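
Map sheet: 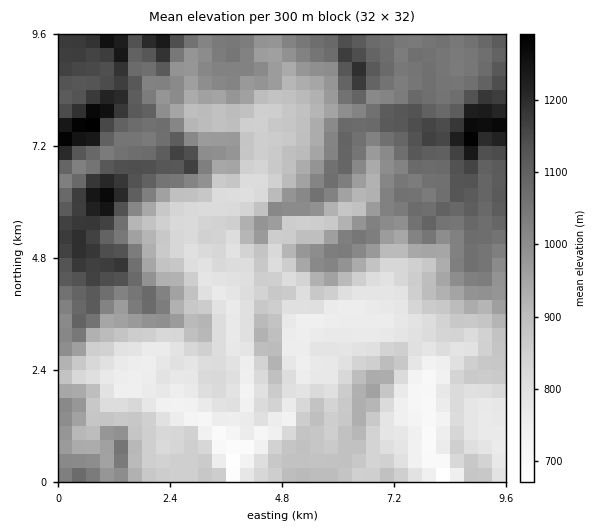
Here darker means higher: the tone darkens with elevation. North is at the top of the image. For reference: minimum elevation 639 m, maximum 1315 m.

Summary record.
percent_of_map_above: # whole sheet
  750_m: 95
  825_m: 75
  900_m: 55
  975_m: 42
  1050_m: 27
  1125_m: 12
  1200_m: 3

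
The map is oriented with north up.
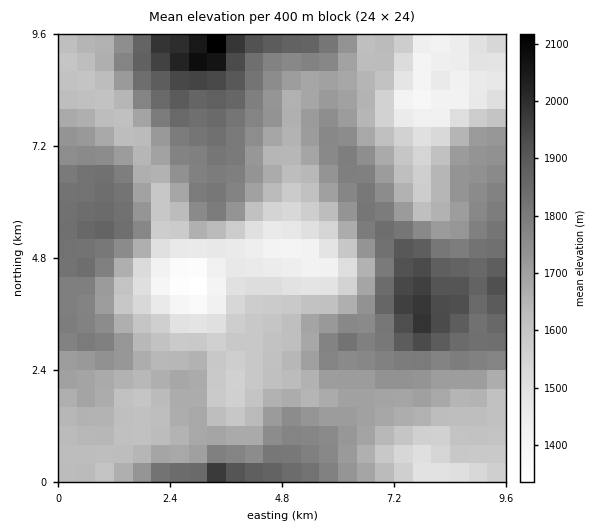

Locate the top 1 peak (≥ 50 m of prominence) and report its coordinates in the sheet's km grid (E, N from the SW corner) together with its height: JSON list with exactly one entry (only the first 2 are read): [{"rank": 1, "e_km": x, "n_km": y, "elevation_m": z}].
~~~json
[{"rank": 1, "e_km": 3.29, "n_km": 9.24, "elevation_m": 2137}]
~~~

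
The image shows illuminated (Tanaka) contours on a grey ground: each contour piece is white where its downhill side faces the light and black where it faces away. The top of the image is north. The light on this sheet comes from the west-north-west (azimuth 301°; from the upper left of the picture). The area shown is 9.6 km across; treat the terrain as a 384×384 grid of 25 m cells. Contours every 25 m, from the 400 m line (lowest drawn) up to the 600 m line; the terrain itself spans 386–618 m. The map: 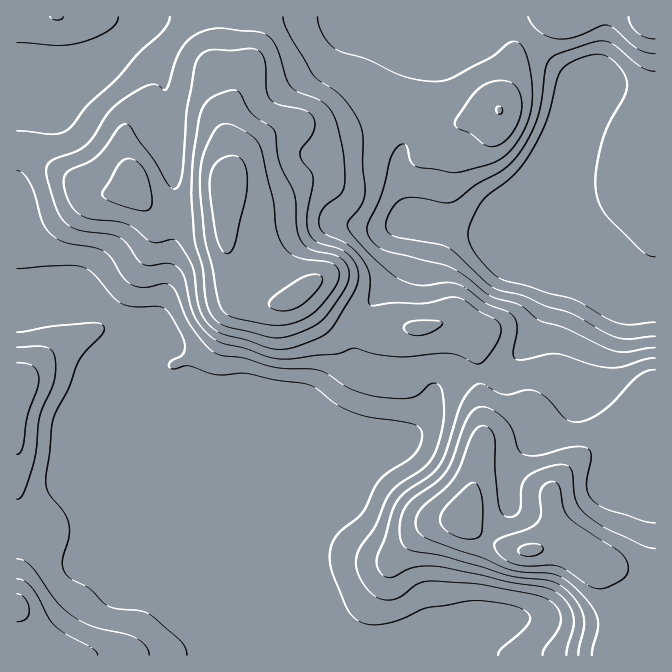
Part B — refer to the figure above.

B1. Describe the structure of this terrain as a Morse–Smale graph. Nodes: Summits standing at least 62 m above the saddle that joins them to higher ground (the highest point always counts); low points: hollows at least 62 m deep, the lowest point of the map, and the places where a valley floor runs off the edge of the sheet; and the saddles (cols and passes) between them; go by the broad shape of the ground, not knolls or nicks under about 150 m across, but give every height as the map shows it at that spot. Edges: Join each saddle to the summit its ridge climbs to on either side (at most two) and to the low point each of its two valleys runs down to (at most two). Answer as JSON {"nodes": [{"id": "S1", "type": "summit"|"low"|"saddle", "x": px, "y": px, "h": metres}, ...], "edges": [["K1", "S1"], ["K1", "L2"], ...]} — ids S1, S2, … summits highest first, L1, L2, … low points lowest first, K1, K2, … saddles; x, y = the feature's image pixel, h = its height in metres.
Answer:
{"nodes": [
{"id": "S1", "type": "summit", "x": 227, "y": 192, "h": 618},
{"id": "S2", "type": "summit", "x": 530, "y": 550, "h": 604},
{"id": "S3", "type": "summit", "x": 17, "y": 607, "h": 534},
{"id": "L1", "type": "low", "x": 567, "y": 210, "h": 386},
{"id": "L2", "type": "low", "x": 18, "y": 305, "h": 431},
{"id": "K1", "type": "saddle", "x": 165, "y": 105, "h": 500},
{"id": "K2", "type": "saddle", "x": 478, "y": 373, "h": 497},
{"id": "K3", "type": "saddle", "x": 115, "y": 313, "h": 446}],
"edges": [["K1", "S1"], ["K1", "L1"], ["K1", "L2"], ["K2", "S1"], ["K2", "S2"], ["K2", "L1"], ["K2", "L2"], ["K3", "S1"], ["K3", "S3"], ["K3", "L2"]]}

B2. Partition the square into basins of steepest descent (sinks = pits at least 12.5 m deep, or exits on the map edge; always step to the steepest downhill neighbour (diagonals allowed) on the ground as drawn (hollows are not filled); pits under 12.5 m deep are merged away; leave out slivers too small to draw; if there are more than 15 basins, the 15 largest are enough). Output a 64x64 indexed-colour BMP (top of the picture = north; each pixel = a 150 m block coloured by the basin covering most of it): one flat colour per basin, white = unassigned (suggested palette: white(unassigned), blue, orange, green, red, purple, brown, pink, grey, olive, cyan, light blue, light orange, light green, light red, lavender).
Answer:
<image width="64" height="64" href="data:image/bmp;base64,Qk12CAAAAAAAAHYAAAAoAAAAQAAAAEAAAAABAAQAAAAAAAAIAAATCwAAEwsAABAAAAAAAAAA////ALR3HwAOf/8ALKAsACgn1gC9Z5QAS1aMAMJ34wB/f38AIr28AM++FwDox64AeLv/AIrfmACWmP8A1bDFABEREREREREREREREREREREREREREREREREREREREiIiERERERERERERERERERERERERERERERERERERERESIiIREREREREREREREREREREREREREREREREREREREREiIhERERERERERERERERERERERERERERERERERERERESIiEREREREREREREREREREREREREREREREREREREREREiIRERERERERERERERERERERERERERERERERERERERESIhEREREREREREREREREREREREREREREREREREREREREiEREREREREREREREREREREREREREREREREREREREREiIREREREREREREREREREREREREREREREREREREREREiIhERERERERERERERERERERERERERERERERERERERIiIiERERERERERERERERERERERERERERERERERERESIiIiIREREREREREREREREREREREREREREREREiIiIiIiIiIhERERERERERERERERERERERERERERERIiIiIiIiIiIiERERERERERERERERERERERERERERERIiIiIiIiIiIiIREREREREREREREREREREREREREREREiIiIiIiIiIiIhERERERERERERERERERERERERERERESIiIiIiIiIiIiEREREREREREREREREREREREREREREREiIiIiIiIiIiIRERERERERERERERERERERERERERERESIiIiIiIiIiIhERERERERERERERERERERERERERERERIiIiIiIiIiIiEREREREREREREREREREREREREREREREiIiIiIiIiIiIRERERERERERERERERERERERERERERESIiIiIiIiIiIhEREREREREREREREREREREREREREREREiIiIiIiIiIiERERERERERERERERERERERERERERERESIiIiIiIiIiIRERERERERERERERERERERERERERERERIiIiIiIiIiIhEREREREREREREREREREREREREREREREiIiIiIiIiIiERERERERERERERERERERERERERERERESIiIiIiIiIiIRERERERERERERERERERERERERERERESIiIiIiIiIiIhERERERERERERERERERERERERERERERIiIiIiIiIiIiEREREREREREREREREREREREREREREREiIiIiIiIiIiIRERERERERERERERERERERERERERERESIiIiIiIiIiIhERERERERERERERERERERERERERERERIiIiIiIiIiIiEREREREREREREREREREREREREREREREiIiIiIiIiIiIRERERERERERERERERERERERERERERESIiIiIiIiIiIhERERERERERERERERERERESIiIiIiIiIiIiIiIiIiIiEREREREREREREREREREREiIiIiIiIiIiIiIiIiIiIiIRERERERERERERESIiIREiIiIiIiIiIiIiIiIiIiIiIhERERERERERERERIiIiIiIiIiIiIiIiIiIiIiIiIiIiERERERERERERERIiIiIiIiIiIiIiIiIiIiIiIiIiIiIREREREREREREREiIiIiIiIiIiIiIiIiIiIiIiIiIiIhERERERERERERESIiIiIiIiIiIiIiIiIiIiIiIiIiIiERERERERERERERIiIiIiIiIiIiIiIiIiIiIiIiIiIiIREREREREREREREiIiIiIiIiIiIiIiIiIiIiIiIiIiIhERERERERERERESIiIiIiIiIiIiIiIiIiIiIiIiIiIiERERERERERERERIiIiIiIiIiIiIiIiIiIiIiIiIiIiIRERERERERIiIhEiIiIiIiIiIiIiIiIiIiIiIiIiIiIhERERERERIiIiIiIiIiIiIiIiIiIiIiIiIiIiIiIiIiERERETMRIiIiIiIiIiIiIiIiIiIiIiIiIiIiIiIiIiIREREzMzMiIiIiIiIiIiIiIiIiIiIiIiIiIiIiIiIiIhERMzMzMiIiIiIiIiIiIiIiIiIiIiIiIiIiIiIiIiIiERMzMzMyIiIiIiIiIiIiIiIiIiIiIiIiIiIiIiIiIiITMzMzMzIiIiIiIiIiIiIiIiIiIiIiIiIiIiIiIiIiIjMzMzMzMiIiIiIiIiIiIiIiIiIiIiIiIiIiIiIiIiIiMzMzMzMyIiIiIiIiIiIiIiIiIiIiIiIiIiIiIiIiIiIzMzMzMzIiIiIiMiIiIiIiIiIiIiIiIiIiIiIiIiIiIjMzMzMzMyIiIiMyIiIiIiIiIiIiIiIiIiIiIiIiIiIiMzMzMzMzMyMzMzIiIiIiIiIiIiIiIiIiIiIiIiIiIiIzMzMzMzMzMzMzMiIiIiIiIiIiIiIiIiIiIiIiIiIiIjMzMzMzMzMzMzMiIiIiIiIiIiIiIiIiIiIiIiIiIiIiMzMzMzMzMzMzMyIiIiIiIiIiIiIiIiIiIiIiIiIiIiIzMzMzMzMzMzMzIiIiIiIiIiIiIiIiIiIiIiIiIiIiIjMzMzMzMzMzMzMiIiIiIiIiIiIiIiIiIiIiIiIiIiIiMzMzMzMzMzMzMyIiIiIiIiIiIiIiIiIiIiIiIiIiIiIzMzMzMzMzMzMzIiIiIiIiIiIiIiIiIiIiIiIiIiIiIjMzMzMzMzMzMzMiIiIiIiIiIiIiIiIiIiIiIiIiIiIi"/>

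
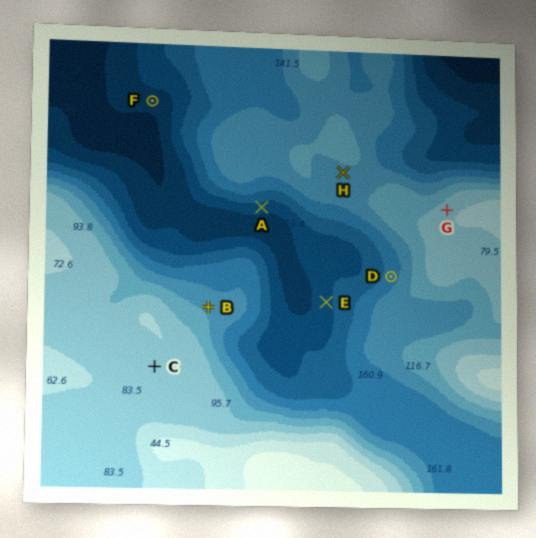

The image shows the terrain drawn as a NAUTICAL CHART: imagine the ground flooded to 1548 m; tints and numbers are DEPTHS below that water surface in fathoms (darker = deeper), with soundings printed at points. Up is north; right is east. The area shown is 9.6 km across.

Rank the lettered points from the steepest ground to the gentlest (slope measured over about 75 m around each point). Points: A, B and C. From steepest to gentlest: A B C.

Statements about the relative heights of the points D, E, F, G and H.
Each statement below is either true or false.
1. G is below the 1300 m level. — false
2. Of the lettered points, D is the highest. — false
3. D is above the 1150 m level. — true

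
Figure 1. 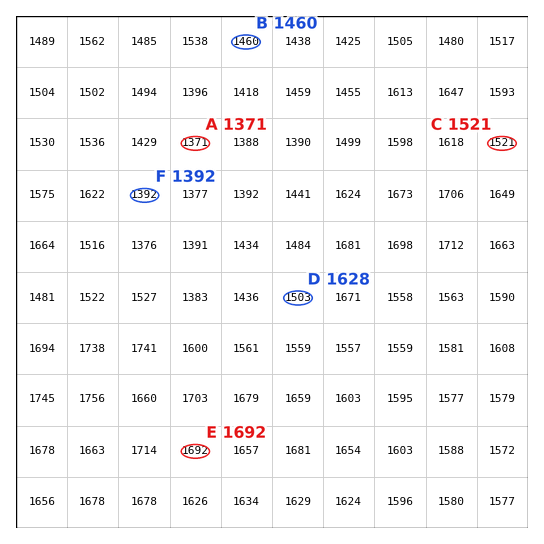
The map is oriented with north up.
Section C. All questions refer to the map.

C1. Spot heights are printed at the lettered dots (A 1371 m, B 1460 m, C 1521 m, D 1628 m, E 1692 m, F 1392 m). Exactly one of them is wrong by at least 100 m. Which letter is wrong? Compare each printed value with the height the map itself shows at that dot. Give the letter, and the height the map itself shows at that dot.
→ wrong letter D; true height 1503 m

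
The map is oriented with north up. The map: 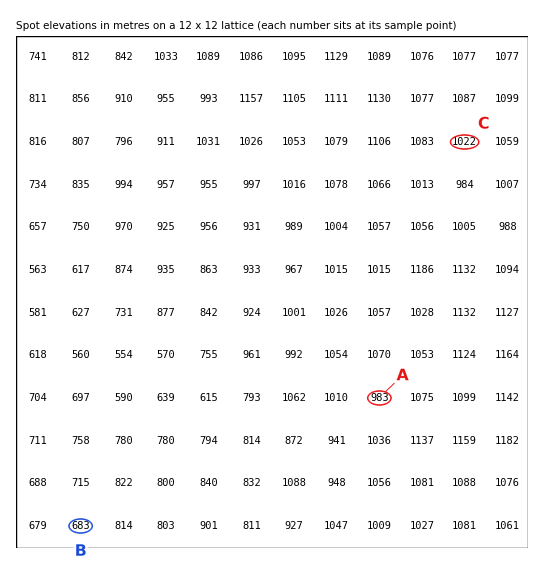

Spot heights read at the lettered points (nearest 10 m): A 980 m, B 680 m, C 1020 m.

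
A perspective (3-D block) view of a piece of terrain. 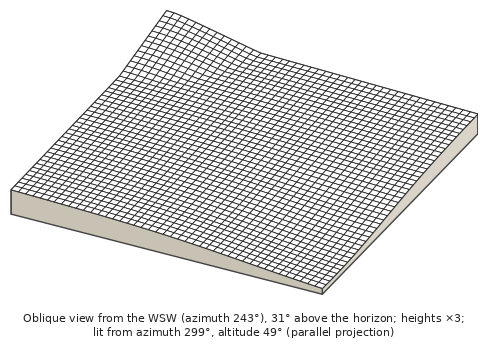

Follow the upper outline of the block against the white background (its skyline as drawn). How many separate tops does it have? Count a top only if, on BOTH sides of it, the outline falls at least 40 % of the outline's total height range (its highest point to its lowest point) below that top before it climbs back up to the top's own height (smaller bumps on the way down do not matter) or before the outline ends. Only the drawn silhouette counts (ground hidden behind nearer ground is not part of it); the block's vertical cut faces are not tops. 1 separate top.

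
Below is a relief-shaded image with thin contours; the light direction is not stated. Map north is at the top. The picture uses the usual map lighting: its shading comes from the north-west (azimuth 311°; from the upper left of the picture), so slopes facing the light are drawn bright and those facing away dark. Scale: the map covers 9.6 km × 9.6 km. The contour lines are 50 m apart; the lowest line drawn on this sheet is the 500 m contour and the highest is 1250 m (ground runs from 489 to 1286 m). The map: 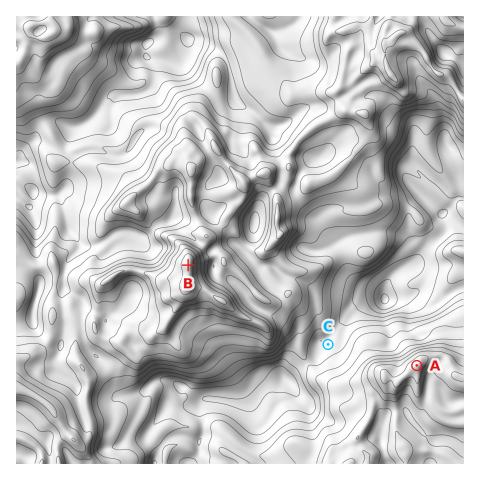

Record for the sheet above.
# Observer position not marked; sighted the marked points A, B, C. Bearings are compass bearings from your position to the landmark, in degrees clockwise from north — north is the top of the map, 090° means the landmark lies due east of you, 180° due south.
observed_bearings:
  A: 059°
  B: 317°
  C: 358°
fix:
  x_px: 330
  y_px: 417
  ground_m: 840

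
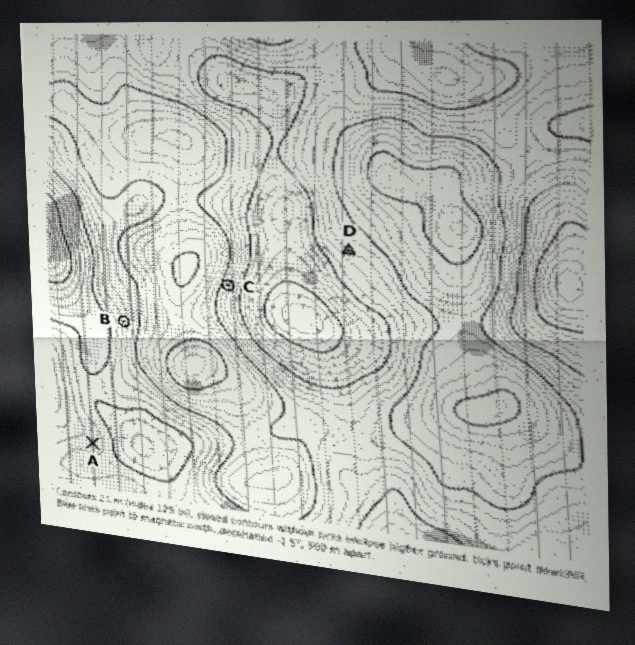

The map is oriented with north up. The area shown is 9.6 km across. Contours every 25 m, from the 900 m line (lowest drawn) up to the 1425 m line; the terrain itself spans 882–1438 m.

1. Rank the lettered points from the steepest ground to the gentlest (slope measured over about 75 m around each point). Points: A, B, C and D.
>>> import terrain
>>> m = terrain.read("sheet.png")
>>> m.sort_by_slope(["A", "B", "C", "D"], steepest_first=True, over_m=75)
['C', 'B', 'D', 'A']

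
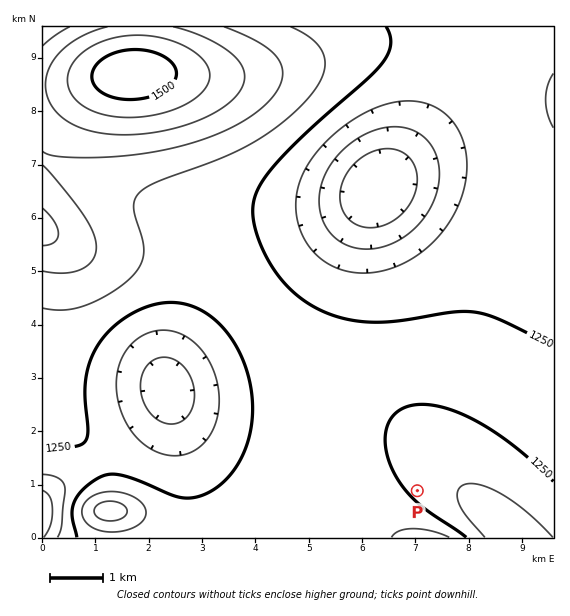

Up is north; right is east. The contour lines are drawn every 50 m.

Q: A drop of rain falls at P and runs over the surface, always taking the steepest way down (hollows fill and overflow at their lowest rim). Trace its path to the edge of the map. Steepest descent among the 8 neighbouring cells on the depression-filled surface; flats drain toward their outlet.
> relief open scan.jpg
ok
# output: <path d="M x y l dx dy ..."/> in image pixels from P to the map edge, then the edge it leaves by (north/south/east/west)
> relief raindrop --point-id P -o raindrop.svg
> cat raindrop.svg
<path d="M417 491l6-6 29 0 24 20 1 0 7 7 1 0 8 8 2 0 17 17"/>
exit: south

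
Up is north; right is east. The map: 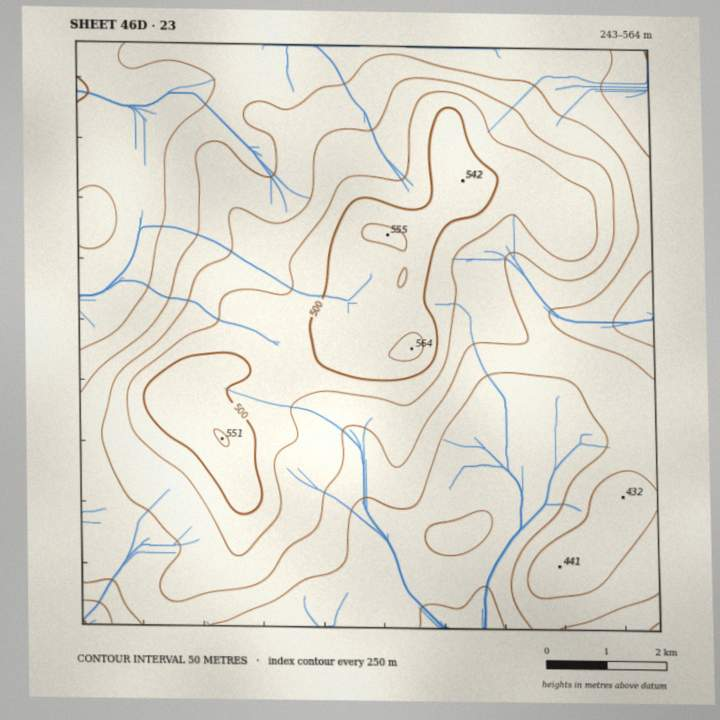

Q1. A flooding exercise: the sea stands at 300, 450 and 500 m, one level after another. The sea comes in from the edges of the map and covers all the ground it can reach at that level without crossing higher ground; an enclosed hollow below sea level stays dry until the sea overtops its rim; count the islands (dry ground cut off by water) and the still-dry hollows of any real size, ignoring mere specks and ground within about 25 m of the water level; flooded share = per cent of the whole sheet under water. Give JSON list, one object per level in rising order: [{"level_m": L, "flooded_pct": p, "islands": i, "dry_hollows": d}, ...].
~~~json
[{"level_m": 300, "flooded_pct": 9, "islands": 0, "dry_hollows": 0}, {"level_m": 450, "flooded_pct": 77, "islands": 1, "dry_hollows": 0}, {"level_m": 500, "flooded_pct": 90, "islands": 2, "dry_hollows": 0}]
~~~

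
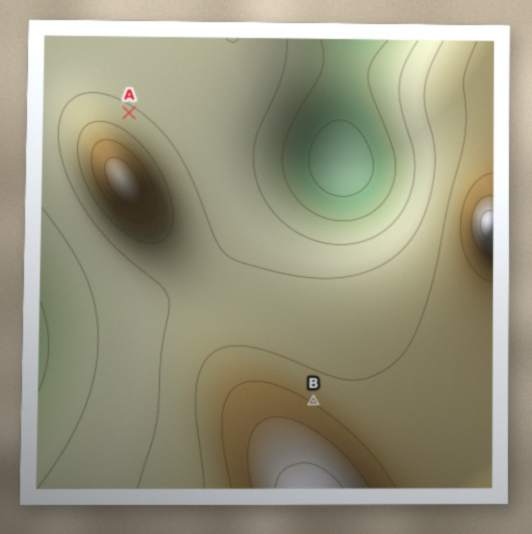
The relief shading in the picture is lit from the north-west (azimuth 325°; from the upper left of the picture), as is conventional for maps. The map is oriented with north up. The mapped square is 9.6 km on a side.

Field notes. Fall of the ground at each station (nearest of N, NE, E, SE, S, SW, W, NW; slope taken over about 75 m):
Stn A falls NE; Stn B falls NE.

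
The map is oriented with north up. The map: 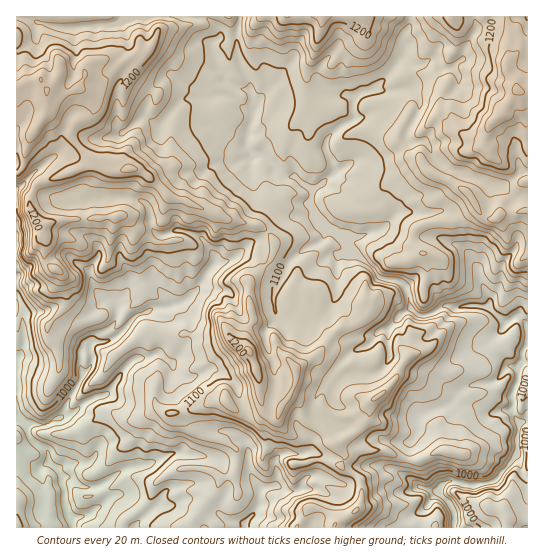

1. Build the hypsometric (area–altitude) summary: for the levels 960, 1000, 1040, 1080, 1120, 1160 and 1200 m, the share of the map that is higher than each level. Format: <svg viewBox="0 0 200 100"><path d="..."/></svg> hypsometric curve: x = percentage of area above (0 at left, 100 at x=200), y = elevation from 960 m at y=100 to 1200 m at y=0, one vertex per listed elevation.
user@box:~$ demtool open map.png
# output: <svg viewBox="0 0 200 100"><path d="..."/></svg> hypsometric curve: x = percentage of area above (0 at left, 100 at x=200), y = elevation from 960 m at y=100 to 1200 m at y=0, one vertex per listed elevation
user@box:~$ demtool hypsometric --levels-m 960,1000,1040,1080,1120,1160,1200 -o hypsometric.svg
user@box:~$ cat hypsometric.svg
<svg viewBox="0 0 200 100"><path d="M193 100l-13-17-25-16-31-17-51-17-34-16-23-17"/></svg>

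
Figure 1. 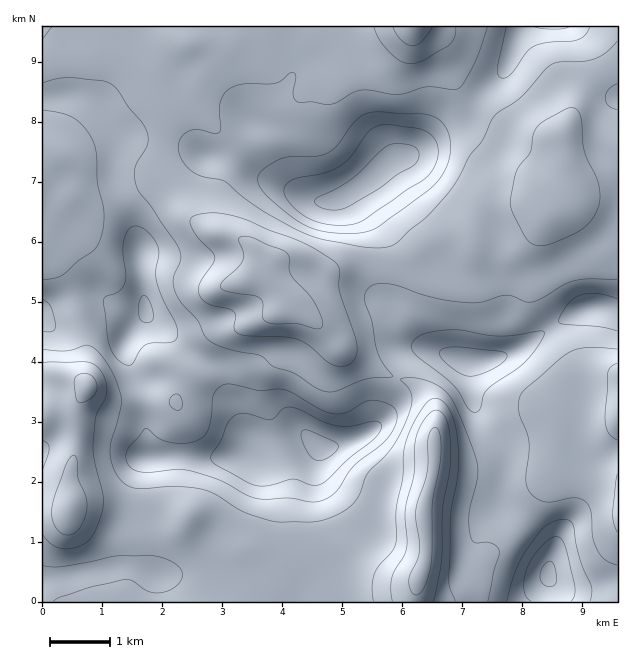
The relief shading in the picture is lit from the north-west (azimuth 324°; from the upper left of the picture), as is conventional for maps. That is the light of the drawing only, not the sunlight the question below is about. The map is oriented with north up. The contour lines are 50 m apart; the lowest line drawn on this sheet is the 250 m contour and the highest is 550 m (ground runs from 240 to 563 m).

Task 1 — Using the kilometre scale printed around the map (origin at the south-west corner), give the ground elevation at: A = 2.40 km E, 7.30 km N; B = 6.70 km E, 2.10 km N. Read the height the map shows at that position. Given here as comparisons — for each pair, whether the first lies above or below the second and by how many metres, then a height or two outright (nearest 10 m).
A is below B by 130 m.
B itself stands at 530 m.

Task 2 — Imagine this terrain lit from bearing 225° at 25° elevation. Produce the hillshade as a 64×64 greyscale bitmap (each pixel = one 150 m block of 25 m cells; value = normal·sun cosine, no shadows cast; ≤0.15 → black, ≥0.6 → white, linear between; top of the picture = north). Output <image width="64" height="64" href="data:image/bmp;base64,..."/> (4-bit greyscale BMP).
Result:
<image width="64" height="64" href="data:image/bmp;base64,Qk12CAAAAAAAAHYAAAAoAAAAQAAAAEAAAAABAAQAAAAAAAAIAAATCwAAEwsAABAAAAAAAAAAAAAAABEREQAiIiIAMzMzAERERABVVVUAZmZmAHd3dwCIiIgAmZmZAKqqqgC7u7sAzMzMAN3d3QDu7u4A////AJmZmZmZmIiJmZmZmZmZmZmaq8zNyoZmZ3d2ZlVorMu6mZmZmZmIiJmZmZmZmZmZmZqrzM3KhUVniHZVRXnN3LupmZmZmIiJmZmZmZmZmZmZmqu7zLp1RWeIdlVXm+7cy6qqqZmZmZqqqZmZmZmZmZmaqqqrqoU0aIiHZWit/+3LvMu6qqqqqqqpmZmZmZmZmaqqmZq6lSNomYh2eL3/7cvd3LqqqqqqqqmZmZmZmZmZmZmZm8yVI2iZiHd5vv/cvO/sqZmZqqq7qZmZmZmZmZmZmZms7aUjaJmIiIi+/tzM/tuYiJmZqrupmZmZmZmZmZmZmr7+pCNoiIiIib3tzM3uyod4iZmqupmZmZiIiIiImZmazv2UI2iIiJiJvN3Mzd25dmeJmaqqmIiIh3d3d3iJmZrO/ZQjaIiJmaq83czNzKhlZ4mZmqmHd3ZVVWZVZ4mZms3slTRoiJmaq7vMy8zLl1VWeImZiHZmVDNFVVRXiZqavdyWRGeImau6qru7zMuXVVVnd3d2ZVQyI0VmVWeaqqq83KdEV4iaq6qqqqq8u5hlRVVVVlVUMhI0Z3dlaJqqqrzduFNXiJmqqqmZmru7qGVEQ0RVVVQzM1eJmGZ4mamZvN3JU0aImaqqmZmau7uoZEREV4iHZlVWeJqYZniZiIms7slSNoiJqqqZmZq7u6hkRVaKq6qZh3iaqpdniZmHeKze2VEleImqqpmZqrvLuWVWeJvMzLqYiJq7l3iau6mIm97JQSV4iaqqmZmrzMy6dWeImszMuod4q7uXeb3dy6qrzckwFHiaq6qZmavNu7p1Z3eKzMuodnm8y5is//7Lu8zMtyADeaq7qpmZq82rqXZ3d4vMupdmirzKmt//7bu83cumEAR5qrqqmZmrzZmZiHd3m8uphmeKzLqs///bqr3e25UABZq7qqmZmavMmZqpdmeJqph3eJvMu87/7bqqzd3LlQAnqqqqmZmZq8yZq7hDRXmqmHeJrMzM3v7LqqvMzLqEADeZmZmZmZqry6qqlRE1iruoh4m8zMzd3Lu7u7u6mGMBRniIiJmZmqu7mIdSATaby5h3ibzMzMu7zNy6qZh2QRJXd3eImZmaq7plRDIRN6u5dmibzLu7qrze3JiHdmQiNXiZmZmZmZmZmENFVCFHqoZmiszcy7u7ze7KdmZmZUV5q7y7uqmZmIh1RWh1M1iYZXm83d3czM3u7KdVZnh3ibzN3d3LqpiIdlVnmpZVeZdnq8zM3d3e7u7ahlVniZmrzN3dzMu6mHdlVYq7hmaJh4rN3LvMzd3d3Kh1RWiZqru8zMu7u7qYdlVWu8qGeIh4ve7czMzMy7uqh2VFeJmqq7vMu6u7qph2ZnjMuXd4h3nf/t3t3cy6mZh2ZVZ4maqru7u6q7uqmIeJq9y5d4mHeu/93u7dzLqZh2ZVV4maqqu7qqqquqqZmr3dzKmImpeL/9zN3My7qph2ZmZomqqqqqqqqqqqqpqr3u27qZmql4zuy7u6qqmZl3Znd3iaqqqpmZqqqqqpmqvMzKqZmqp1e9y6qqmZmZmHd3h3eJmqqZmZqqqqqqqaqru6mZmaqGV7y7qqqqqpmYd3d2ZomZmZmZqrqqqqqqqqqqqZmZmXVYvMy7zMu7qYdmZVVWeImZmZqrupmqu7qqqqmZmZmYdmnN3c3e3LqHZUMyM0VneJmZmqupmau7u6qqmZmZmZh2et7t3e3KmFQzIAABI0Z4mZmaqqmZq7u7qqqZmZmZmHec7u3cyodkMiIAAAEjVniZmZmqmZq7y7qqqZmZmZmYiKzdzLqXZUMzMQABJFZ3iIiZmZmZmry7uqmZiImZmYiJrMy6mHZlVEMgACVneIiIiImZmZmqu7upmZiIiZmZiImruqmId2ZlQyEkeJmZiIiIiJmZmaq7upmIiHeJmZiIiauqmYh3d2VERWiqqpmYiIh4mZmZmqu6mYiId4mZmIeJqqmZiId3dlZ4mru6qZmZiHiaqpmZq6mYmYd3iZmYiJqqmZmHd4h3eJmrzLupmZmIiaqqmZmqqYmZh3eJmYiImqmZmYd3mYiZqrzMu6mZmZmau7upmaqZmZl2aJmYiHiZmZmYh4mqmZmqvMu6mImZmqvNy6mZqpmqqHZ4mIh3iJmZmZmIq7qYmaq7uqmIiZqrze7bqZmqqqqodomYiIiImZqqmZmrqYiJmqqqmYiJq83e7tupmaqrqph3iIiIiIiZqqqZmqqYeImqqqqZmJq97u7uy6qpqqqpmHZ4iIiIiZmqqpmZqYiImquqqqmZq97u7t3LqqmZmZiHZnd4iIiZmqqpmZmZiImruqqqqpms3u3MzLupmZmZiIdmZ3iImZmqqqmZmZmImqqqqZqqmrzdy7vMupiIiZmIh2Z4iZmqqqqqmZmZmZmqqqqZmZmaq7u7q7upiHeJmZmId4iaqqqqqqmZmZmZmaqqmZmZmZqqu7qqqqmId4mZmZiIiZmqqqqqmZmZmZmZmZmZmZmZmaq7u7qqqYh3iamZmIiZmZmZmZmZmZmqmZmZmZmZmZmZqrzMy6qpiHeJqZmIiImZmZmZmZmZqqqZmZmZmZmZmZmrzd3KqqmId4mZiHd4iZmZmZmZmZmqqZmZmZmZmZmZmqze7cqamIh3eJh2VWeJmZmZmZmZmZmZiZmZmZmZmZmave7tuZmIeHd3h1VFeJqpmZmZmZmZmYiImZmZmZmZmarN7u25iId4d2ZlREaKqq"/>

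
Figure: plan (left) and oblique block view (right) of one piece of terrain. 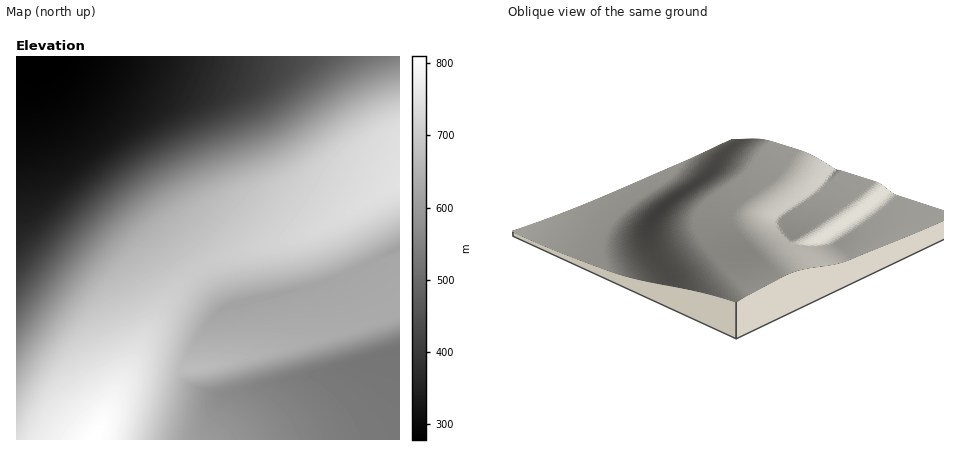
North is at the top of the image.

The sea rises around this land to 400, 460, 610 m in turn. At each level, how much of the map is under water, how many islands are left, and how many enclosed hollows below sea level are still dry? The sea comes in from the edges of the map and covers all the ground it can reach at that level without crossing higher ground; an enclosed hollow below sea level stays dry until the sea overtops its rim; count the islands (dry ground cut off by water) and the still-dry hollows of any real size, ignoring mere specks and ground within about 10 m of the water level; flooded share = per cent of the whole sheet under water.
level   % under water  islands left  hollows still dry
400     18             0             0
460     23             0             0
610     46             0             0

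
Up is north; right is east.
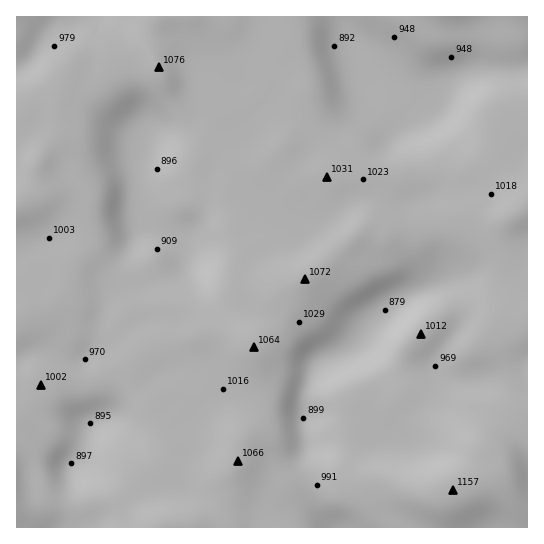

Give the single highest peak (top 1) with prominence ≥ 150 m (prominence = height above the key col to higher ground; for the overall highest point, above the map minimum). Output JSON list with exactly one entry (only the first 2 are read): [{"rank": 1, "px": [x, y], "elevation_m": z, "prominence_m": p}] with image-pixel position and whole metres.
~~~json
[{"rank": 1, "px": [453, 490], "elevation_m": 1157, "prominence_m": 284}]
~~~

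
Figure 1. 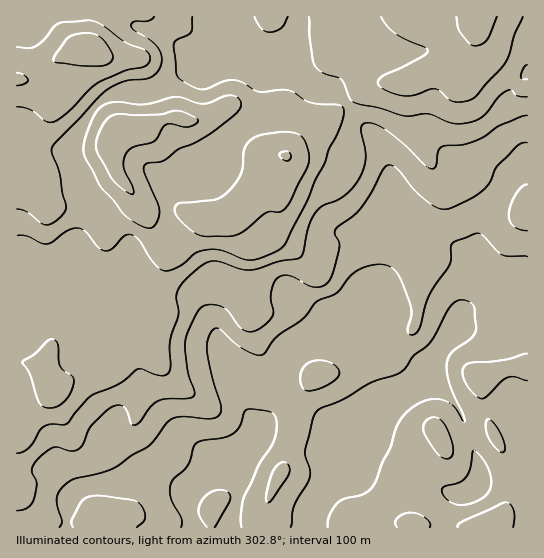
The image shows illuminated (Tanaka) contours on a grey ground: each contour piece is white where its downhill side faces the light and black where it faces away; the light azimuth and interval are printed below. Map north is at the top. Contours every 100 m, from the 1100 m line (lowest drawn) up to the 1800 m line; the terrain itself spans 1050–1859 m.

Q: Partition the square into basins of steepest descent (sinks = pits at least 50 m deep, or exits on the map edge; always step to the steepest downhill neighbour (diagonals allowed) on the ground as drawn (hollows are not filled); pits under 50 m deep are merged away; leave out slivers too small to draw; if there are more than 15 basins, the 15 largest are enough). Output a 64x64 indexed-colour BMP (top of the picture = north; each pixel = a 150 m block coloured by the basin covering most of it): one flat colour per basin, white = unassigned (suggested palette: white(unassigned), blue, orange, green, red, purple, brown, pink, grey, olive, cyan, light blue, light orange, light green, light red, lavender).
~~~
<image width="64" height="64" href="data:image/bmp;base64,Qk12CAAAAAAAAHYAAAAoAAAAQAAAAEAAAAABAAQAAAAAAAAIAAATCwAAEwsAABAAAAAAAAAA////ALR3HwAOf/8ALKAsACgn1gC9Z5QAS1aMAMJ34wB/f38AIr28AM++FwDox64AeLv/AIrfmACWmP8A1bDFABEREREREiIiIiIiIiIiIiERERERERERERERERERERERERIiIiIiIiIiIiIiIiIiIRERERERERERERERERERERERIiIiIiIiIiIiIiIiIiIhERERERERERERERERERERERIiIiIiIiIiIiIiIiIiIiIRERERERERERERERERERERIiIiIiIiIiIiIiIiIiIiIhEREREREREREREREREREREiIiIiIiIiIiIiIiIiIiIiERERERERERERERERERERESIiIiIiIiIiIiIiIiIiIiIhERERERERERERERERERERIiIiIiIiIiIiIiIiIiIiIiEREREREREREREREREREREiIiIiIiIiIiIiIiIiIiIiIhERERERERERERERERERESIiIiIiIiIiIiIiIiIiIiIiERERERERERERERERERERIiIiIiIiIiIiIiIiIiIiIiIREREREREREREREREREREiIiIiIiIiIiIiIiIiIiIiIiERERERERERERERERERESIiIiIiIiIiIiIiIiIiIiIiIREREREREREREREREREREiIiIiIiIiIiIiIiIiIiIiIhERERERERERERERERERERIiIiIiIiIiIiIiIiIiIiIiERERERERERERERERERERESIiIiIiIiIiIiIiIiIiIiIREREREREREREREREREREREiIiIiIiIiIiIiIiIiIiIiERERERERERERERERERERERIiIiIiIiIiIiIiIiIiIiIRERERERERERERERERERERERIiIiIiIiIiIiIiIiIiIiERERERERERERERERERERERERIiIiIiIiIiIiIiIhERERERERERERERERERERERERERERIiIiIiIiIiIiIhEREREREREREREREREREREREREREREiIiIiIiIiIiIiERERERERERERERERERERERERERERESIiIiIiIiIiIiERERERERERERERERERERERERERERERIiIiIiIiIiIiIRERERERERERERERERERERERERERERESIiIiIiIiIiIhEREREREREREREREREREREREREREREREiIiIiIiIiIhERERERERERERERERERERERERERERERERESIiIiIiIiEREREREREREREREREREREREREREREREREREiIiIiIiIRERERERERERERERERERERERERERERERERESIiIiIiIREREREREREREREREREREREREREREREREREREiIiIhERERERERERERERERERERERERERERERERERERESIiERERERERERERERERERERERERERERERERERERERERIiERERERERERERERERERERERERERERERERERERERERESERERERERERERERERERERERERERERERERERERERERERIRERERERERERERERERERERERERERERERERERERERERERERERERERERERERERERERERERERERERERERERERERERERERERERERERERERERERERERERERERERERERERERERERERERERERERERERERERERERERERERERERERERERERERERERERERERERERERERERERERERERERERERERERERERERERERERERERERERERERERERERERERERERERERERERERERERERERERERERERERERERERERERERERERERERERERERERERERERERERERERERERERERERERERERERERERERERERERERERERERERERERERERERERERERERERERERERERERERERERERERERERERERERERERERERERERERERERERERERERERERERERERERERERERERERERERERERERERERERERERERERERERERERERERERERERERERERERERERERERERERERERERERERERERERERERERERERERERERERERERERERERERERERERERERERERERERERERERERERERERERERERERERERERERERERERERERERERERERERERERERERERERERERERERERERERERERERERERERERERERERERERERERERERERERERERERERERERERERERERERERERERERERERERERERERERERERERERERERERERERERERERERERERERERERERERERERERERERERERERERERERERERERERERERERERERERERERERERERERERERERERERERERERERERERERERERERERERERERERERERERERERERERERERERERERERERERERERERERERERERERERERERERERERERERERERERERERERERERERERERERERERERERERERERERERERERERERERERERERERERERERERERERERERERERERERERERERERERERERERERERERERERERERERERERERERERERERERERERERERERERERERERERERERERERERERERERERERERERERERERERERERERERERERERERERERERERERERERERERERERERERERERERERERERERERERERERERERERERERERERERERERERERERERERERERERERERERERERERERERERERERERERERERERERERERERERERERERERERERERERERERERERERERERERERERERERERERERERER"/>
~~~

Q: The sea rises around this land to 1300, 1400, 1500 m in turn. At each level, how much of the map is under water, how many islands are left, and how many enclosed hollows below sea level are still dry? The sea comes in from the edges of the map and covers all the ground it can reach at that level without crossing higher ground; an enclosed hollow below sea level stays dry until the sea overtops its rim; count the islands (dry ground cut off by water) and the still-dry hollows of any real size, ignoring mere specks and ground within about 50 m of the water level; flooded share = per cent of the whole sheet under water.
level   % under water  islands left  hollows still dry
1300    44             0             0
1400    52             0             0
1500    69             0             0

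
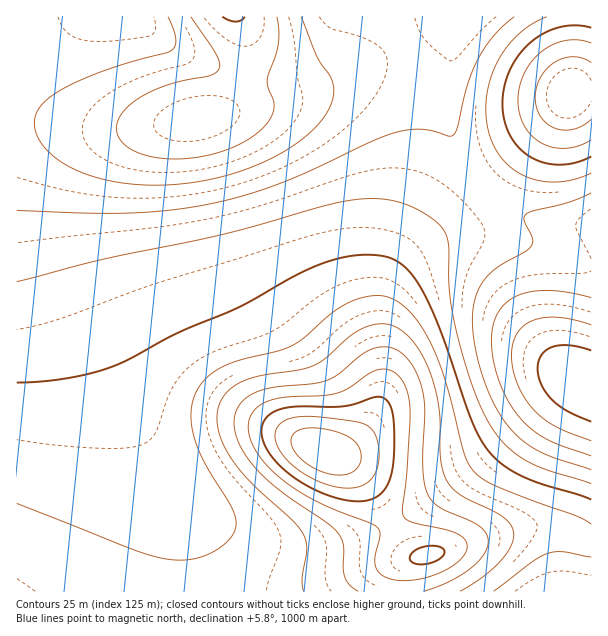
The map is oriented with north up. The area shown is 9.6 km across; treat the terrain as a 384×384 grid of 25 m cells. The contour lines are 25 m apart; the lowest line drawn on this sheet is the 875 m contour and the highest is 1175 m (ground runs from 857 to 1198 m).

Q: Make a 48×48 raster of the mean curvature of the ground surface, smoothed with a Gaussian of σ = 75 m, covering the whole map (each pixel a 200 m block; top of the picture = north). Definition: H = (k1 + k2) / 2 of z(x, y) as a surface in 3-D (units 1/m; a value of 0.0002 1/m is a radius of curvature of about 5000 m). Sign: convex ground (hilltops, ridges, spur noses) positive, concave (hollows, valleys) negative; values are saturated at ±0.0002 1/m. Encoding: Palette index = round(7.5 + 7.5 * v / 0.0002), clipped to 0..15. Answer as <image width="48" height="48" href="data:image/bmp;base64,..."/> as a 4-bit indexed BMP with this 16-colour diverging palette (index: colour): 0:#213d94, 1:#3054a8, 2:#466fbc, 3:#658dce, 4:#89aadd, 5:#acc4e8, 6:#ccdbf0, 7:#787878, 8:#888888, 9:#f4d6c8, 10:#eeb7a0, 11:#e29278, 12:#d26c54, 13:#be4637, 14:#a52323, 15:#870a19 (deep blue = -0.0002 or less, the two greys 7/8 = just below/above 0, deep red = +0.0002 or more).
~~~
<image width="48" height="48" href="data:image/bmp;base64,Qk32BAAAAAAAAHYAAAAoAAAAMAAAADAAAAABAAQAAAAAAIAEAAATCwAAEwsAABAAAAAAAAAAlD0hAKhUMAC8b0YAzo1lAN2qiQDoxKwA8NvMAHh4eACIiIgAyNb0AKC37gB4kuIAVGzSADdGvgAjI6UAGQqHAHd3d3d3d3d3d3eIiIiZqqqYd3ZmZmZmd3d3d3d3d3d3d3d3eIiJqrzcuYh3dmZmd3d3d3d3d3d3d3d3d3d4ib3//9uph3dneXd3d3d3d3d3d3d3ZmZmeIq+//7LmId4mnd3d3d3d3d3d3dmZVVVZneJq93LqYiKq3d3d3d3d3d3d3ZlVERFVmZneJmqmZmqu3d3d3d3d3d3d2ZURERWZ3dmZneIiJqqu3d3d3d3d3d3dlVERFZ4iId2ZmZneZqqq3d3d3d3d3d3ZVREVnmruph2ZVVniZmZmnd3d3d3d3d2ZVVWeb3u3Kl2ZVVoiIiImXd3d3d3d3dmVVZ5vf//7Ll2ZVZ4iHd3iHd3d3d3d3dmZmic7///3Kl2ZmeIh3d3d3d3d3d3d3dmZ4rO///9y6mHZniId2ZmZnd3d3d3d3dneJvf//26qqqHd4iHdmZVZnd3d3d3d3d3iaze7bmHiruYiIh3ZlVVVXd3d3d3d3d3iau7qYZWesypmYh3ZlVVVXd3d3d3d3d4iJmYdlRFesy6mId2ZVVEVXd3d3d3d3d3iId2VURGiszLmHdmVVREVXd3d3d3d3d3d3ZlVERWirzLmHdmVVRFVXd3d3d3d3d3d2ZlVVVniru6mHZlVVVVVXd3iIh3d3d3d2ZmZmZ3iauph3ZlVVVVZnd4iIiHd3d3d3ZmZmd3iZqph3ZlVVVmZ3eIiIiIh3d3d3d3d3d3iJmYh3ZmZmZmd3iIiIiIiId3d3d3d3d3iJmId3ZmZmZ3eIiIiIiIiIiId3d3d3d3iIiId3ZmZ3d4iYiIiIiIiIiIiIh3d3d3iIiId3d3d3iImYiIiIiIiIiIiIiIh3d3iIiId3d3eIiJmYiIiIiIiIiIiIiIiIiIiIiIh3eIiImZmYiIiIiIiIiIiIiIiIiIiIiIiIiIiZmZiIiIiIiIiIiIiIiIiIiIiIiIiIiImZiHd4iIiIiIiIiIiIiIiIiIiIiIiIiIiHZmZoiIiIiIiIiIiIiIiIiIiIiIiIiHZlVVVXeIiIiIiIiIiIiIiIiIiIiIiId2VmZmZnd3d3d3d3eIiIiIiIiIiIiIiIdlZmd3d3d3d3d3d3d3d3iIiIiIiIiIiHZWZ3iIiHd3d3d2ZmZnd3d3eIiIiIiIiHZmd4iZmXd3d3ZmZmZmZmd3d3iIiIiIh2VneJmqqnd3d2ZmZmVVZmZnd3d3iIiIh2VniZqrund3d3ZmZlVVVWZmZ3d3eIiIh1Zniau8y3d3d3dmZlVVVVZmZnd3d3iIh1ZniavMzIh3d3d2ZmZVVVZmZnd3d3eIhlZnmrzN3YiIh3d3dmZmZnd3d3d3d3d4hlZnirzN3YiIiIh3d3d3iZiIiId3d3d4h1VniavN3YiIiIiIh3iaqYh3eIh3d3eIh1VniavM3YiIiIiIiJq6mId3eIiHd3iIh2Vniau8zIiIiIiIibuph2Zmd4mIiIiIh2VWeJq7u4iIiIiIm7qYdlVWd4mYiIiIiHVWZ4mqq4iIiIiJu6mHVURWeJmYiIiIiHZVZ3iZmg=="/>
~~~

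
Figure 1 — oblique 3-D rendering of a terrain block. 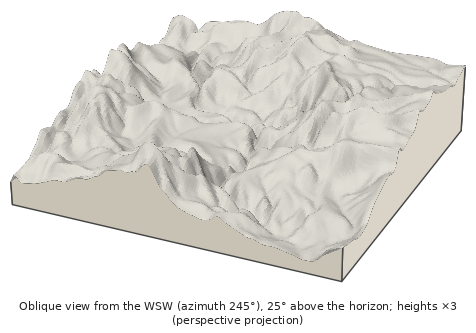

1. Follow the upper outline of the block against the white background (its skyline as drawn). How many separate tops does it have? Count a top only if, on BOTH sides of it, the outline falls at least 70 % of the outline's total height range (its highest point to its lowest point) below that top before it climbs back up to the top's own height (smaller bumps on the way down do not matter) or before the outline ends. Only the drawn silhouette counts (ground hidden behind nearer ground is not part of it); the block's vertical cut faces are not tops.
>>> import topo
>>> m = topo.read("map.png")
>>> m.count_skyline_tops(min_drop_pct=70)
0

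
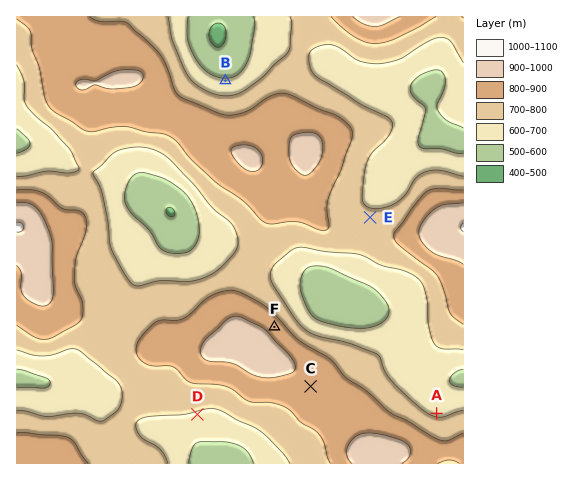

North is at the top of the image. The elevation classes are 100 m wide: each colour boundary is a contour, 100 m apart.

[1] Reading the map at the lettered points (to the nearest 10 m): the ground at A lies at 680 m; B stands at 610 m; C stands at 870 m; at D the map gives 690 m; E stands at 720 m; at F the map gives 860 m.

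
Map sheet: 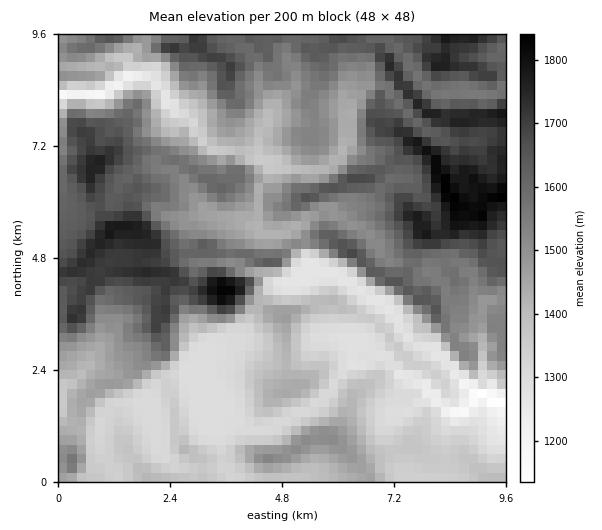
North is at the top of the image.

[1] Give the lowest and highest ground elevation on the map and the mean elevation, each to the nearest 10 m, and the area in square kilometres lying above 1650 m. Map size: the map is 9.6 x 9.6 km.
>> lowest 1090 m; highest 1860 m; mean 1500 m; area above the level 18.3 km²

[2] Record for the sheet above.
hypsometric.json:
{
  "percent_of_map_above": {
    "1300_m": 91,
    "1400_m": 69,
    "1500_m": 50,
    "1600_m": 30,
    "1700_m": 11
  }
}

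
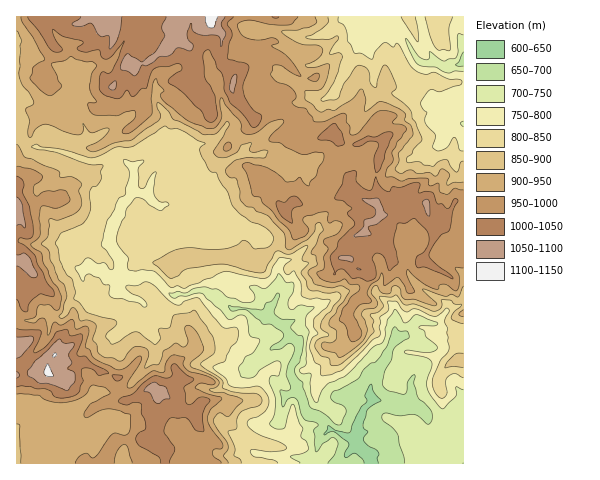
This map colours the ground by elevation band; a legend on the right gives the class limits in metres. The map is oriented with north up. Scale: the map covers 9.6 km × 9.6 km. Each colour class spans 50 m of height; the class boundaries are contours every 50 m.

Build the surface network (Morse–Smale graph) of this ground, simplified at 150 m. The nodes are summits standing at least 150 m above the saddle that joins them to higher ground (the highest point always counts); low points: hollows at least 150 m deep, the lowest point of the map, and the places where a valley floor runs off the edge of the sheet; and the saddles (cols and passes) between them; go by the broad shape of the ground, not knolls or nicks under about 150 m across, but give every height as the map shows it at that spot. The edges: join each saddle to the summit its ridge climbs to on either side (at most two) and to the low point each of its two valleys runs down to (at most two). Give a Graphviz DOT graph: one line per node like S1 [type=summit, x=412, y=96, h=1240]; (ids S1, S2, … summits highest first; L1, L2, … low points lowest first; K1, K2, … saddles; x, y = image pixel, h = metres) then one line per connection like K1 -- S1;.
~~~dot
graph terrain {
  S1 [type=summit, x=213, y=19, h=1114];
  S2 [type=summit, x=48, y=372, h=1107];
  L1 [type=low, x=370, y=462, h=625];
  L2 [type=low, x=463, y=61, h=683];
  K1 [type=saddle, x=287, y=110, h=972];
  K2 [type=saddle, x=22, y=141, h=862];
  K1 -- S1;
  K1 -- L1;
  K1 -- L2;
  K2 -- S1;
  K2 -- S2;
  K2 -- L1;
}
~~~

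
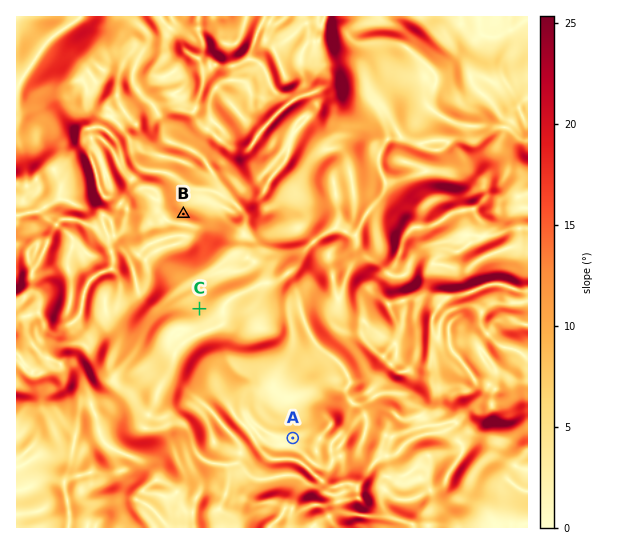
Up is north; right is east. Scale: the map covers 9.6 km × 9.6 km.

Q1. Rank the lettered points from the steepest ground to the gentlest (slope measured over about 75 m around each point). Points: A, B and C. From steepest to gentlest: B C A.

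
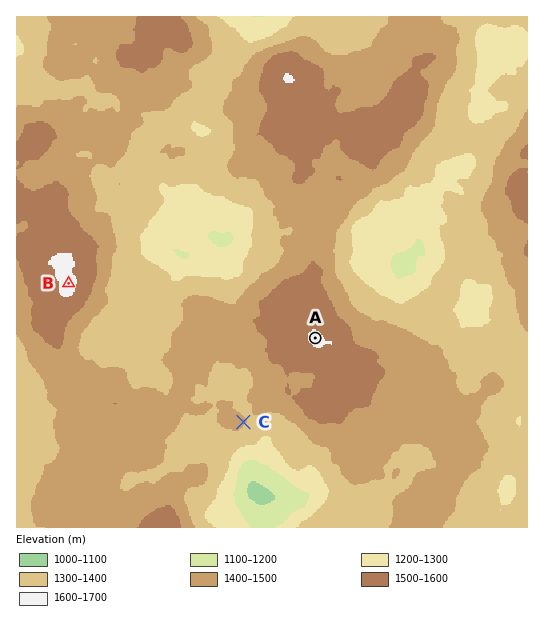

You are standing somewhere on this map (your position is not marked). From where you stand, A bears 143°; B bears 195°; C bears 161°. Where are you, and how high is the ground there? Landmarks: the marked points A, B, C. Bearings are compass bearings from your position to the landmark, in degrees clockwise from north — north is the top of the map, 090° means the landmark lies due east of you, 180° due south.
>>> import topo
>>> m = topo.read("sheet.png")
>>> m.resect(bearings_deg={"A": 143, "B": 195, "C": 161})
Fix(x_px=124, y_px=81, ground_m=1460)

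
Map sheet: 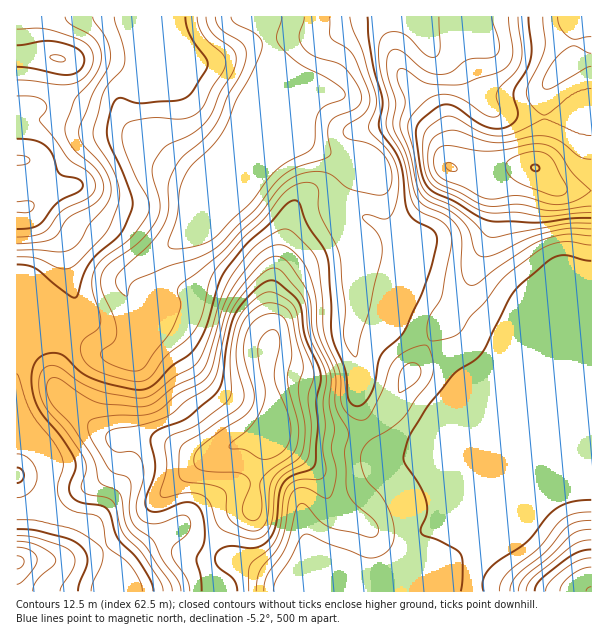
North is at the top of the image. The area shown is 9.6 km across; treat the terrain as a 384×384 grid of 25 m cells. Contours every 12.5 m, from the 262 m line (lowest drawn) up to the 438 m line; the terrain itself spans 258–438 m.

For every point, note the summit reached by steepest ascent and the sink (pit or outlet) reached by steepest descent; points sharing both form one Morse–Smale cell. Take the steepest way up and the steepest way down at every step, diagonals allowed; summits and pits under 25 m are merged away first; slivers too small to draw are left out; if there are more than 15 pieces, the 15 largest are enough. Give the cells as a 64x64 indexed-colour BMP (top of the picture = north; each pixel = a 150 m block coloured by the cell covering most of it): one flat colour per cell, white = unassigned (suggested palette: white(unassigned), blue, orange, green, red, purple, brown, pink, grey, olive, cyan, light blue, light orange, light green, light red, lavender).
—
<image width="64" height="64" href="data:image/bmp;base64,Qk12CAAAAAAAAHYAAAAoAAAAQAAAAEAAAAABAAQAAAAAAAAIAAATCwAAEwsAABAAAAAAAAAA////ALR3HwAOf/8ALKAsACgn1gC9Z5QAS1aMAMJ34wB/f38AIr28AM++FwDox64AeLv/AIrfmACWmP8A1bDFAGZmZmZmERERERERERERERERERERERIiIiIlVVVVVVVVZmZmZmZhEREREREREREREREREREREiIiIiVVVVVVVVVmZmZmZmERERERERERERERERERERESIiIiJVVVVVVVVWZmZmZmYREREREREREREREREREREREiIiIiVVVVVVVVZmZmZmYRERERERERERERERERERERESIiIiIlVVVVVVVmZmZmZhEREREREREREREREREREREREiIiIiJVVVVVVWZmZmZhERERERERERERERERERERERESIiISIiVVVVVVZmZmYRERERERERERERERERERERERERESERIiIlVVVVVmYREREREREREREREREREREREREREREREREiIiJVVVVRERERERERERERERERERERERERERERERERESIiIiVVVVdxERERERERERERERERERERERERERERERERIiIiIiVVV3cREREREREREREREREREREREREREREREREiIiIiIiIndxERERERERERERERERERERERERERERERESIiIiIiIid3ERERERERERERERERERERERERERERERERIiIiIiIiJ3cREREREREREREREREREREREREREREREREiIiIiIiIncRERERERERERERERERERERERERERERERESIiIiIiIiERERERERERERERERERERERERERERERERERIiIiIiIiIREREREREREREREREREREREREREREREREREiIiIiIiIhERERERERERERERERERERERERERERERERESIiIiIiIiERERERERERERERERERERERERERERERERERIiIiIiIiIREREREREREREREREREREREREREREREREREiIiIiIiIhERERERERERERERERERERERERERERERERESIiIiIiIiERERERERERERERERERERERERERERERERESIiIiIiIiIRERERERERERERERERERERERERERERERERIiIiIiIiIhERERERERERERERERERERERERERERERERIiIiIiIiIiEREREREREREREREREREREREREREREREREiIiIiIiIiIRERERETMxEREREREREREREREREREREREiIiIiIiIiIjEREREzMzMRERERERERERERERERERERIiIiIiIiIiIiMxERMzMzMxERERERERERERERERERESIiIiIiIiIiIiIzMzMzMzMzERERERERERERERERERESIiIiIiIiIiIiIjMzMzMzMzMREREREREREREREREREiIiIiIiIiIiIiIiMzMzMzMzMRERERERERERERERESIiIiIiIiIiIiIiIiIzMzMzMzMxERERERERERERERERIiIiIiIiIiIiIiIiIjMzMzMzMxEREREREREREREREREiIiIiIiIiIiIiIiIiMzMzMzMzERERERERERERERERESIiIiIiIiIiIiIiIiIzMzMzMzMxERERERERERERERESIiIiIiIiIiIiIiIiIjMzMzMzMzMRERERERERERERERIiIiIiIiIiIiIiIiIiMzMzMzMzMzMREREREREREREREiIiIiIiIiIiIiIiIiIzMzMzMzMzMzERERERERERERESIiIiIiIiIiIiIiIiIjMzMzMzMzMzMxERERERERERERIiIiIiIiIiIiIiIiIiMzMzMzMzMzMzMRERERERERERIiIiIiIiIiIiIiIiIiIzMzMzMzMzMzMxEREREREREREiIiIiIiIiIiIiIiIiIjMzMzMzMzMzMzEREREREREREiIiIiIiIiIiIiIiIiIiMzMzMzMzMzMzMxERERERERERIiIiIiIiIiIiIiIiIiIzMzMzMzMzMzMzEREREREREREiIiIiIiIiIiIiIiIiIjMzMzMzMzMzMzMxERERERERERIiIiIiIiIiIiIiIiIiMzMzMzMzMzMzMzEREREREREREiIiIiIiIiIiIiIiIiIzMzMzMzMzMzNDMRERERERERESIiIiIiIiIiIiIiIiIjMzMzMzMzMzRDMzEREREREREiIiIiIiIiIiIiIiIiIiMzMzMzMzMzRDMzMxERERERIiIiIiIiIiIiIiIiIiIiIzMzMzMzMzREMzMzMRERERIiIiIiIiIiIiIiIiIiIiIjMzMzMzMzREQzMzMxEREREiIiIiIiIiIiIiIiIiIiIiMzMzMzMzRERDMzMzMREREiIiIiIiIiIiIiIiIiIiIiIzMzMzM0REREMzMzMxERESIiIiIiIiIiIiIiIiIiIiIjMzMzREREREQzMzMzMRESIiIiIiIiIiIiIiIiIiIiIiMzNERERERERDMzMzMxERIiIiIiIiIiIiIiIiIiIiIiJEREREREREREMzMzMzMREiIiIiIiIiIiIiIiIiIiIiIkREREREREREMzMzMzMxEiIiIiIiIiIiIiIiIiIiIiIiREREREREREQzMzMzMzMSIiIiIiIiIiIiIiIiIiIiIiJEREREREREQzMzMzMzMyIiIiIiIiIiIiIiIiIiIiIiIkRERERERERDMzMzMzMzIiIiIiIiIiIiIiIiIiIiIiIiREREREREREMzMzMzMzMiIiIiIiIiIiIiIiIiIiIiIiJEREREREREQzMzMzMzMyIiIiIiIiIiIiIiIiIiIiIiIkREREREREREMzMzMzMzIiIiIiIiIiIiIiIiIiIiIiIi"/>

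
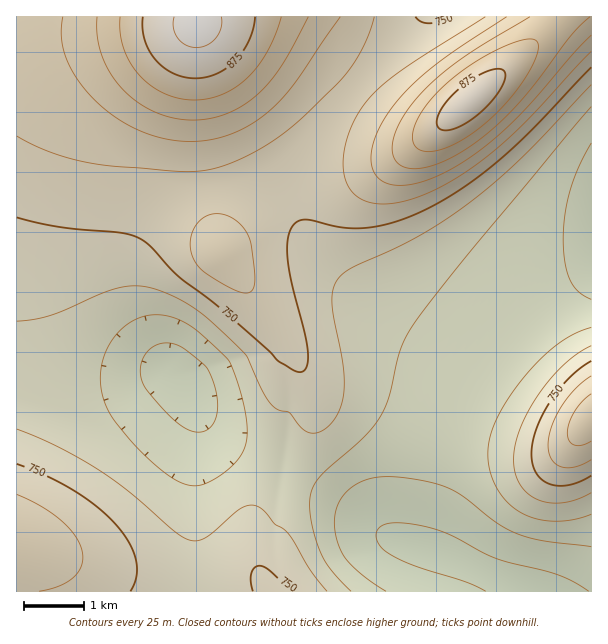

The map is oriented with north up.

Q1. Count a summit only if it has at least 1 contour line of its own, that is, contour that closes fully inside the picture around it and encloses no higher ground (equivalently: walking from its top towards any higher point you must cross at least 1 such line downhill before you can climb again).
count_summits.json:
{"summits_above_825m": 1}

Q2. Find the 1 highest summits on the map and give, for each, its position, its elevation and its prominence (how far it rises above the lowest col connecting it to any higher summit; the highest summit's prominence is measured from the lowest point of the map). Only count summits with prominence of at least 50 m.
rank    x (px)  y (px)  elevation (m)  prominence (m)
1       470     101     889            118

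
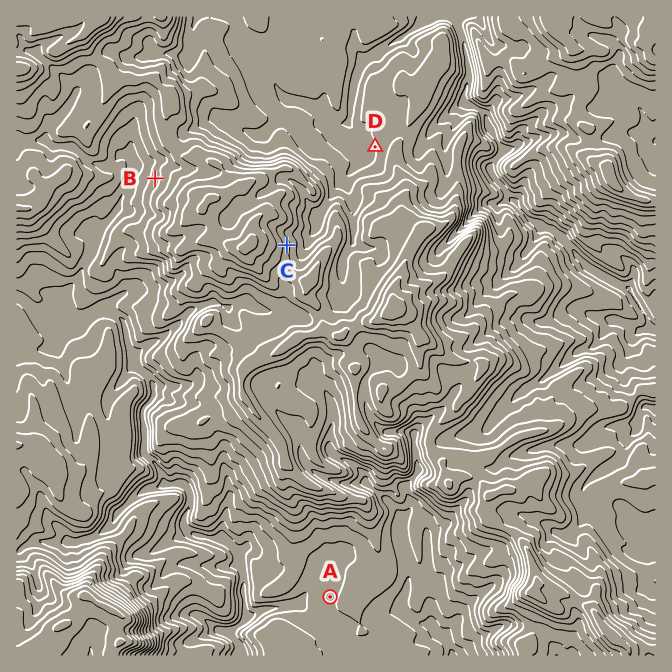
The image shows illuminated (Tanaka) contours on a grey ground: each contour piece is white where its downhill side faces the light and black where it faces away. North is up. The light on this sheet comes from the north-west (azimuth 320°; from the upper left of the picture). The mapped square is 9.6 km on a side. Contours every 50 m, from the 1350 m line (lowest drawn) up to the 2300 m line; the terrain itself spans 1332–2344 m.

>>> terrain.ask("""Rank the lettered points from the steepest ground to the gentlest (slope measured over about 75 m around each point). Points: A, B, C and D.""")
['C', 'B', 'D', 'A']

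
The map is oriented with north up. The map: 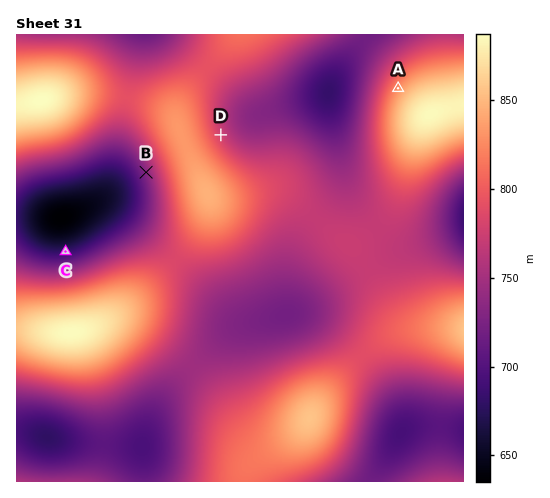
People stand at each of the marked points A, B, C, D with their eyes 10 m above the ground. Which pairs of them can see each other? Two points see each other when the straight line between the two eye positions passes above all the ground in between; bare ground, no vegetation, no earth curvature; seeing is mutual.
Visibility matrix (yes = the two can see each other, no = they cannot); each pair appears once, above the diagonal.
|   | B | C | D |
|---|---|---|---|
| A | no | no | yes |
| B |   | yes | no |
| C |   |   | no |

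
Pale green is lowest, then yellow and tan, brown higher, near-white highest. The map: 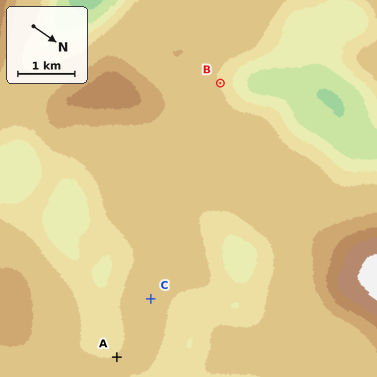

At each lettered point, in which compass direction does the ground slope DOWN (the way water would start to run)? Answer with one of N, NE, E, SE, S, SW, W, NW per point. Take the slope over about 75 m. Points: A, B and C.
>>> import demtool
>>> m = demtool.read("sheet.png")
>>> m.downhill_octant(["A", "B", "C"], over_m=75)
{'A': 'S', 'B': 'NW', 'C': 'N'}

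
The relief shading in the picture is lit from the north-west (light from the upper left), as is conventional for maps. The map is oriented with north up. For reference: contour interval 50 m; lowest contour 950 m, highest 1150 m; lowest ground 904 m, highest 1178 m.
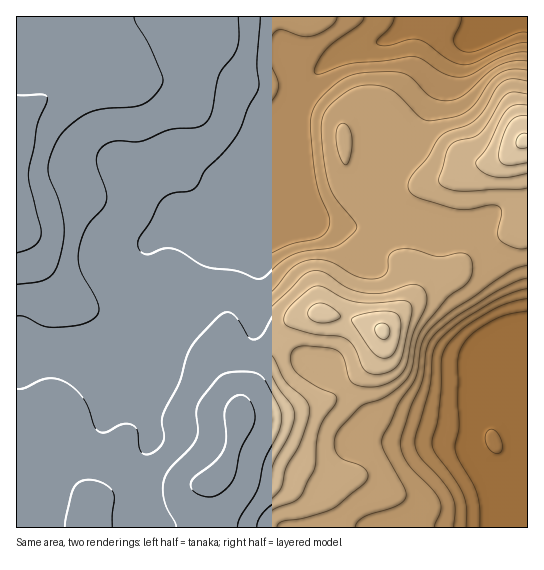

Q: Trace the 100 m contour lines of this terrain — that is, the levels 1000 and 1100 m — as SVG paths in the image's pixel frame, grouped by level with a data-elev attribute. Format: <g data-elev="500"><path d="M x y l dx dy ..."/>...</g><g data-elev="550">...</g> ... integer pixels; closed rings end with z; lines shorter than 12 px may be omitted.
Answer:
<g data-elev="1000"><path d="M355 527l2-5 6-5 32-11 7-4 4-4-1-9-21-38-2-10 17-38 16-25 6-32 5-11 8-10 15-12 25-16 20-15 19-12 14-5"/><path d="M527 70l-16-1-12 4-9 9-13 19-7 8-9 6-12 3-18 3-8-2-28-27-8-4-9-3-12 0-11 2-10 6-12 10-8 9-4 11 1 20 4 30 7 21 22 28 2 5-6 8-14 11-43 8-12 7-16 15-7 3-22-8-31-4-24-15-9-3-10 0-14 5-6-1-4-4-1-8 12-19 11-21 9-7 19-3 6-3 10-18 21-20 14-20 8-21 11-22-2-25 3-45"/></g><g data-elev="1100"><path d="M112 527l2-29-1-7-10-8-14-3-10 2-6 7-7 26-1 12"/><path d="M237 527l3-10 17-27 7-29 14-27 4-13-3-14-14-26-7-7-9-2-18 0-10 3-6 6-16 22-3 8 2 19-2 9-6 10-21 21-6 13 0 10 2 9 11 25"/><path d="M383 339l4-1 3-8-3-5-6-2-5 3-1 4 3 7z"/><path d="M17 284l20-2 10-4 8-7 4-11 5-22 0-16-5-21-9-23-2-9 3-16 9-18 15-14 15-9 16-4 28-1 11-4 10-8 7-10 1-6-2-6-11-27-14-23-2-6"/><path d="M527 134l-4-1-4 2-3 8 1 3 2 2 8-1"/></g>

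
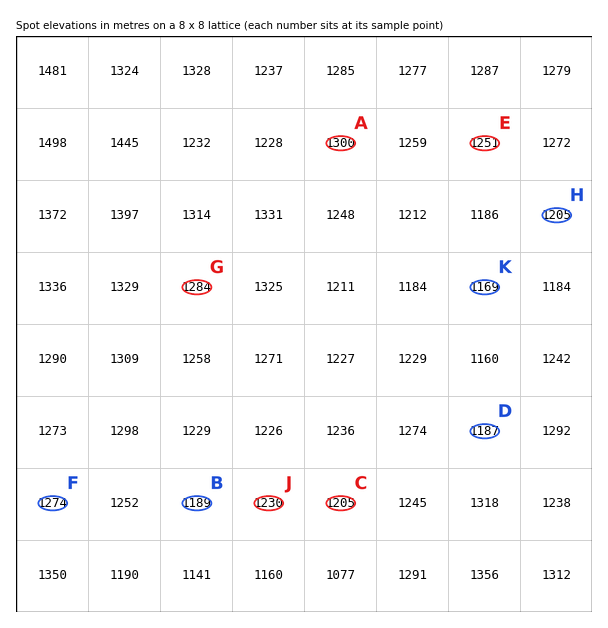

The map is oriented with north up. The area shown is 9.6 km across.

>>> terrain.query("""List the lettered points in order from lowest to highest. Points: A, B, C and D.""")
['D', 'B', 'C', 'A']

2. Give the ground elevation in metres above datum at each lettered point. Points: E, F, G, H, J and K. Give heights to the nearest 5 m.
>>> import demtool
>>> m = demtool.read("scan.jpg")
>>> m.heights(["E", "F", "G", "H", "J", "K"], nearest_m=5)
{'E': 1250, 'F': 1275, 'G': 1285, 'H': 1205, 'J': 1230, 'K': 1170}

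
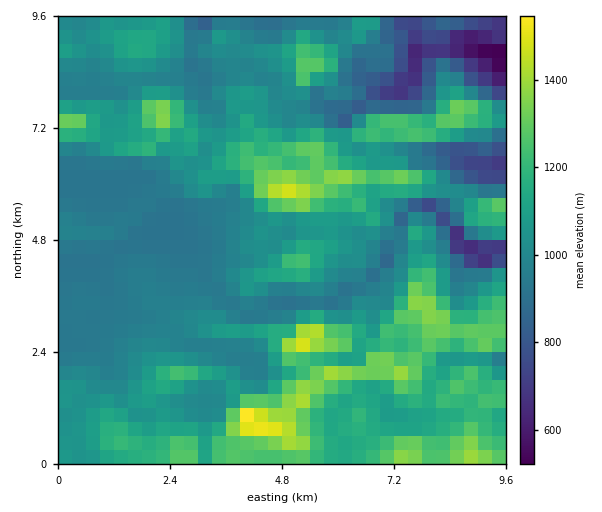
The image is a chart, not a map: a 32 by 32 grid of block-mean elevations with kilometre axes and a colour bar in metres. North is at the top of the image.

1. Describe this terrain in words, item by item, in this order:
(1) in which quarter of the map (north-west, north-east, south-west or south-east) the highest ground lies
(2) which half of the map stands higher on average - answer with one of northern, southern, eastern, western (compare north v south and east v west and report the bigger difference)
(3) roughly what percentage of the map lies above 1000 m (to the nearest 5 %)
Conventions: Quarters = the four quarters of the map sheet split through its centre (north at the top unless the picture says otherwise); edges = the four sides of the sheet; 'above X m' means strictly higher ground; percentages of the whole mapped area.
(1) Look to the south-west quarter for the highest ground.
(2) On average the southern half of the map is the higher ground.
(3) About 60 % of the map lies above 1000 m.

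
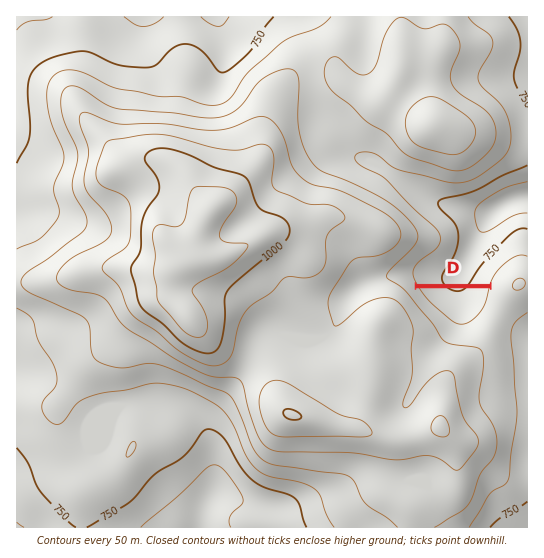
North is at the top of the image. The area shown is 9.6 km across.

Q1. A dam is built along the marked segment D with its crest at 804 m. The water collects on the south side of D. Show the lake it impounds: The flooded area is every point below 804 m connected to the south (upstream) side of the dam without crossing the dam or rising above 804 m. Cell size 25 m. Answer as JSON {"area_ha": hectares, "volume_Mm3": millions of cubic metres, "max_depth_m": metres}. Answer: {"area_ha": 63.9, "volume_Mm3": 16.23, "max_depth_m": 57}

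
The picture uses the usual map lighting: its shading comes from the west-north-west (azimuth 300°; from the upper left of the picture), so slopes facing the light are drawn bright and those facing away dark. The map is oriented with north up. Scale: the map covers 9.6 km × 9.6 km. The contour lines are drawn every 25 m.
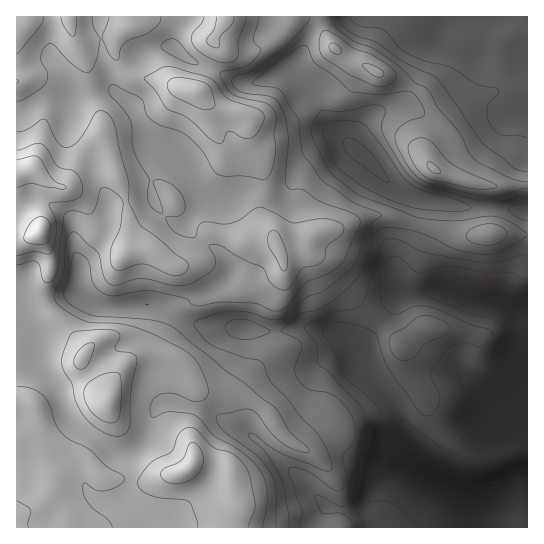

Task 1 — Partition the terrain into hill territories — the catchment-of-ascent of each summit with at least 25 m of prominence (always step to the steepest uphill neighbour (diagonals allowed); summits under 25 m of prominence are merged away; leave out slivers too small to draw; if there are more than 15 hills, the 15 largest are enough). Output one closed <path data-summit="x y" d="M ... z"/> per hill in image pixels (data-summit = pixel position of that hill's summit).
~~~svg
<path data-summit="39 231" d="M113 91l-40 9-5 22 3 11 20 18 5 10 3 17 10 25-2 28-10 16-18 20-6-25 0-17-10-13-10-7-14-4-5 0-17 11-1 93 9-4 18-1 34-7 14 10 12 4 52-2 35 18 28 4-10-5-7-24 21-11 9-13 0-5-14-20-18-9-14-14 22-31-11-12-9-16-13-12-20-8-5-5-16-35-10-10z"/><path data-summit="279 251" d="M350 145l-25 6-16 9-13 15-7 16-4 5-12 1-16-4-12 0-18 6-16-2-4-2-2 2-20 29 14 14 18 9 14 20 0 5-9 13-21 11 4 19 5 7 59 8 36-5 32 6 9 6 8 9 3 0 8-6 23-28 13-24-5-8 0-11 21-33 6-19 1-18-11-4-18-9-28-29z"/><path data-summit="106 403" d="M77 293l-58 10-3 3 0 4 16 25 3 27 22 27 11 26 21 20 21 14 11 4 12-1 12-10 6-12 4-19 3-4 8-4 8 0 35 9 40 23-1-10 3-11 5-11 15-18 18-10 21-6 21-13 21-7-1-6-5-4-19-8-26-4-14 4-18 1-34-5-36-2-16-5-28-15-52 2-12-4z"/><path data-summit="434 169" d="M438 37l-10 16-7 22-13 24-9 8-26 8-17 20-3 12 15 12 21 24 24 14 54 11 48 1 12 3 1-155-30-8-13 0-11 7-27-11z"/><path data-summit="194 90" d="M173 47l-11 0-23 9-23 25-1 9 18 17 16 35 5 5 20 8 13 12 9 16 10 12 13 4 15-2 11-4 12 0 16 4 12-1 4-5 7-16 13-15 16-9 26-6-23-20-12-22-11-8-6-14-6-8-11 0-24 10-19 0-52-24z"/><path data-summit="427 327" d="M441 291l-40 0-13 23-23 28-12 7 2 12 4 8 37 38 5 14 2 18 20 30 42 18 20 1 43-19 0-70-21 10-5 0-37-30-4-5-1-9 16-24 7-32 4-7z"/><path data-summit="186 470" d="M174 403l-8 0-9 4-5 12-4 19-10 11-6 4 0 26-7 20 4 6 26 23 161-1 4-12 7-9-14-12-12-17-51-42-23-11-18-12z"/><path data-summit="17 527" d="M17 311l-1 216 138 1-29-26 7-23 0-26-11 0-11-4-38-28-7-11-8-21-21-24-4-30z"/><path data-summit="335 49" d="M447 16l-104 0-20 4-10 9-20 41 0 4 12 21 11 8 12 22 25 22 0-6 7-12 13-14 26-8 9-8 13-24 7-22 9-14z"/><path data-summit="17 22" d="M186 16l-169 0-1 98 6 1 12-10 9-4 28 0 19-6 20-4 5 1 1-11 23-25 23-9 11-1 2-8z"/><path data-summit="490 234" d="M429 200l-5 1-1 18-6 19-21 33 0 11 3 5 7 5 45 0 26 8 24 3 17 6 9-1 1-95-13-4-48-1z"/><path data-summit="17 171" d="M71 101l-28 0-9 4-9 8-9 2 0 96 5 0 13-10 5 0 14 4 10 7 10 13 0 17 6 25 18-20 10-16 2-28-8-17-8-31-24-25-1-8z"/><path data-summit="225 18" d="M274 16l-87 0-12 22-2 9 14 12 52 24 19 0 24-10 11 0 8-18 0-8-22-22z"/><path data-summit="526 527" d="M527 469l-6 2-24 13-20 6 0 38 51-1z"/>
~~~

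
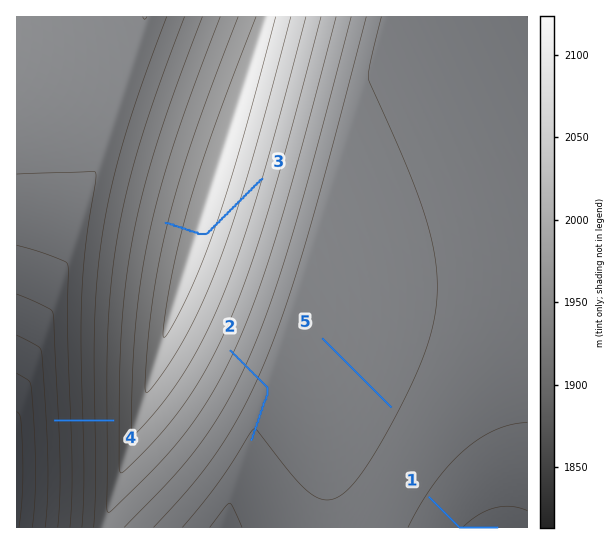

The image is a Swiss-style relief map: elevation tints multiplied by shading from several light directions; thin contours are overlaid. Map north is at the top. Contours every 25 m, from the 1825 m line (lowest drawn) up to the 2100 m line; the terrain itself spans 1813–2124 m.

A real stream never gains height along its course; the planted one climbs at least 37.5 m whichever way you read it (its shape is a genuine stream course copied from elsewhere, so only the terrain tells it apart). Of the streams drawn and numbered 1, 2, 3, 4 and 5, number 3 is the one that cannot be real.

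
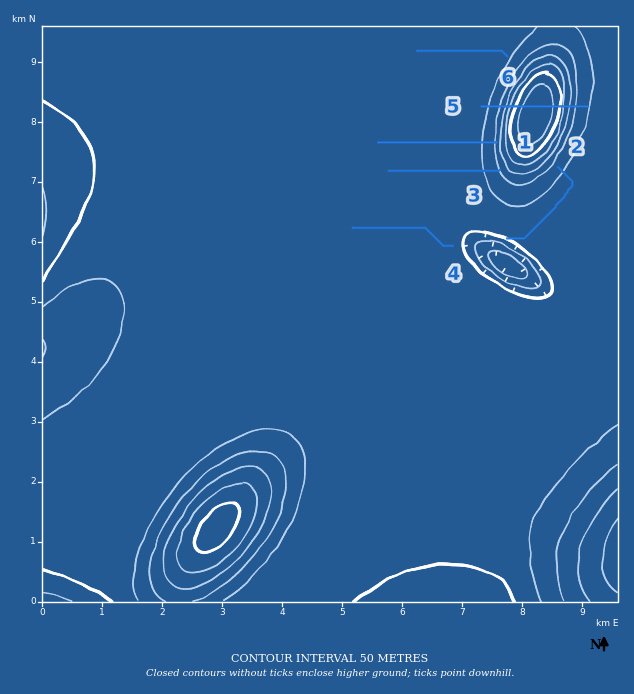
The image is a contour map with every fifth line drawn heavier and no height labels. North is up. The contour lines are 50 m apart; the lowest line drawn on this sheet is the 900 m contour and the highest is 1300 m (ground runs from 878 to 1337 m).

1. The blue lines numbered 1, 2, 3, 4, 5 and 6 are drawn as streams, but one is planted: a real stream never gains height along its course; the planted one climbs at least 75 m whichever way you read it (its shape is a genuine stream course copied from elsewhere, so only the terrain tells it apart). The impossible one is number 5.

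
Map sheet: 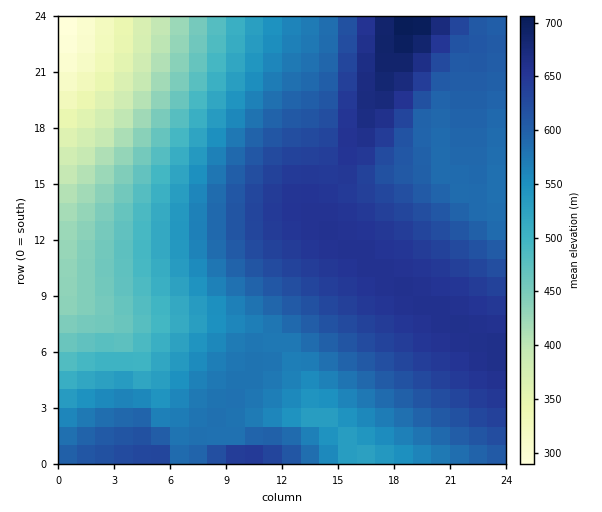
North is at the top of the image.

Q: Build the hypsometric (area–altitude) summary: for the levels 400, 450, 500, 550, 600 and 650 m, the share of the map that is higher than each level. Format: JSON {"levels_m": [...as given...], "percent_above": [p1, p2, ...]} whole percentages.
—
{"levels_m": [400, 450, 500, 550, 600, 650], "percent_above": [94, 88, 79, 68, 41, 13]}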